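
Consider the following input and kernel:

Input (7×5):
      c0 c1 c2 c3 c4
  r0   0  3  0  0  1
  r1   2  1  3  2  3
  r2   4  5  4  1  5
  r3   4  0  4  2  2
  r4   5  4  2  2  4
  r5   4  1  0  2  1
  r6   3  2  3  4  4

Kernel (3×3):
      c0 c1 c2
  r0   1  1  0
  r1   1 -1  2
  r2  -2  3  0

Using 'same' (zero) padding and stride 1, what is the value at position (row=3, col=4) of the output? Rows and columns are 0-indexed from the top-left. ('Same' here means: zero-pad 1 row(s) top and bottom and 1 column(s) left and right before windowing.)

14

The receptive field on the zero-padded input at this output position is [1 5 0 / 2 2 0 / 2 4 0]. Elementwise product with the kernel and sum: 1·1 + 5·1 + 2·1 + 2·-1 + 0·2 + 2·-2 + 4·3.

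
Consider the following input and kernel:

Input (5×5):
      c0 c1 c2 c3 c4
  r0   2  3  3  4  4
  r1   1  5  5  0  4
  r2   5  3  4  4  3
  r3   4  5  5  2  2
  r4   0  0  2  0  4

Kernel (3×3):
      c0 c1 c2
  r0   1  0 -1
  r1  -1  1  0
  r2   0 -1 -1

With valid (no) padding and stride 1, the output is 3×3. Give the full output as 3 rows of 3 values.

-4 -9 -13
-16 -1 -3
0 -3 -6

Output[0,0]: The receptive field on the input at this output position is [2 3 3 / 1 5 5 / 5 3 4]. Elementwise product with the kernel and sum: 2·1 + 3·-1 + 1·-1 + 5·1 + 3·-1 + 4·-1.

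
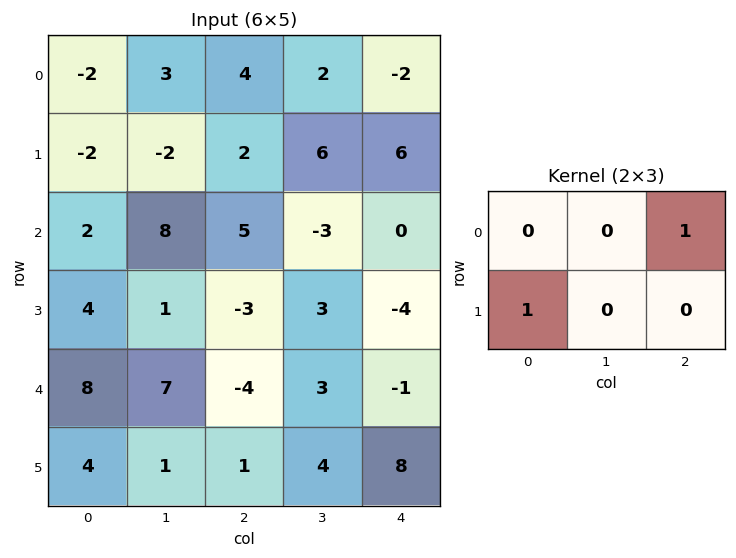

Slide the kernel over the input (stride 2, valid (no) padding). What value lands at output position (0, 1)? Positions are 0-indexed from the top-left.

0

The receptive field on the input at this output position is [4 2 -2 / 2 6 6]. Elementwise product with the kernel and sum: -2·1 + 2·1.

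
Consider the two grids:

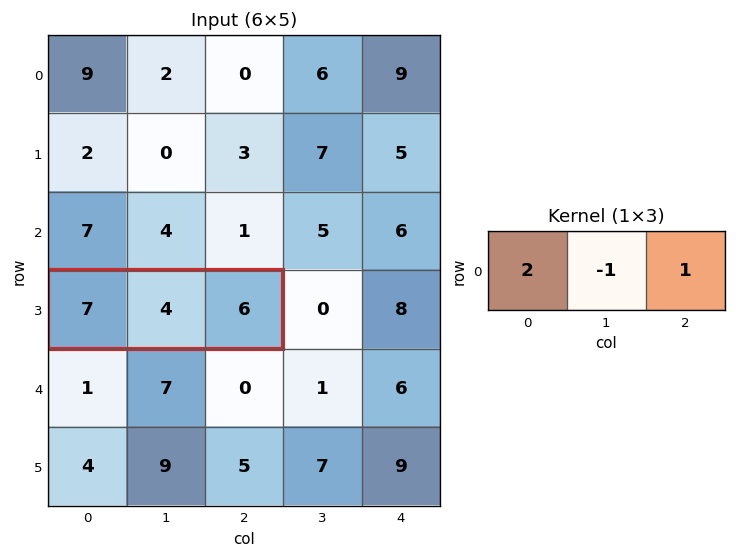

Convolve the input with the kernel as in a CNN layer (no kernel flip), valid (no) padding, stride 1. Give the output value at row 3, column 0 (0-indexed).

16

The receptive field on the input at this output position is [7 4 6]. Elementwise product with the kernel and sum: 7·2 + 4·-1 + 6·1.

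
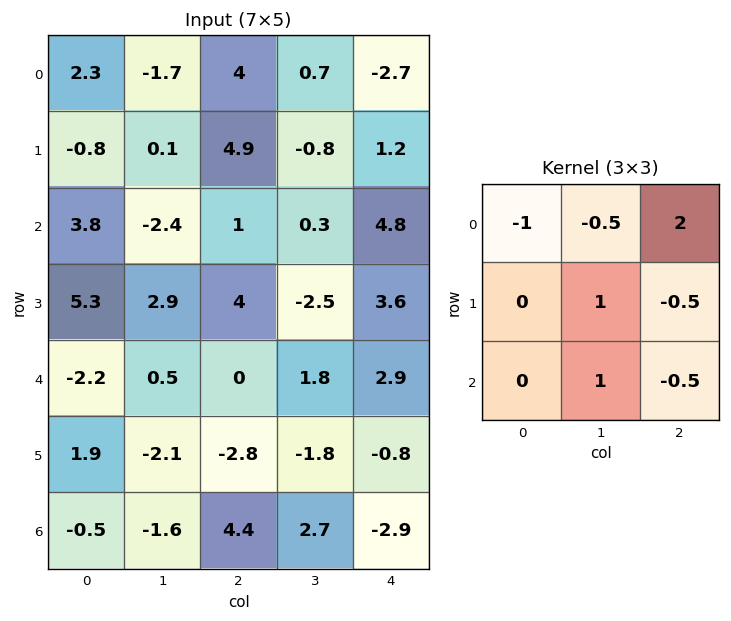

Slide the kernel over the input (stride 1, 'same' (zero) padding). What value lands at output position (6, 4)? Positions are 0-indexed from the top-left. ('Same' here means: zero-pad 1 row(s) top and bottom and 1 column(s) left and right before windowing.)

-0.7

The receptive field on the zero-padded input at this output position is [-1.8 -0.8 0 / 2.7 -2.9 0 / 0 0 0]. Elementwise product with the kernel and sum: -1.8·-1 + -0.8·-0.5 + 0·2 + -2.9·1 + 0·-0.5 + 0·1 + 0·-0.5.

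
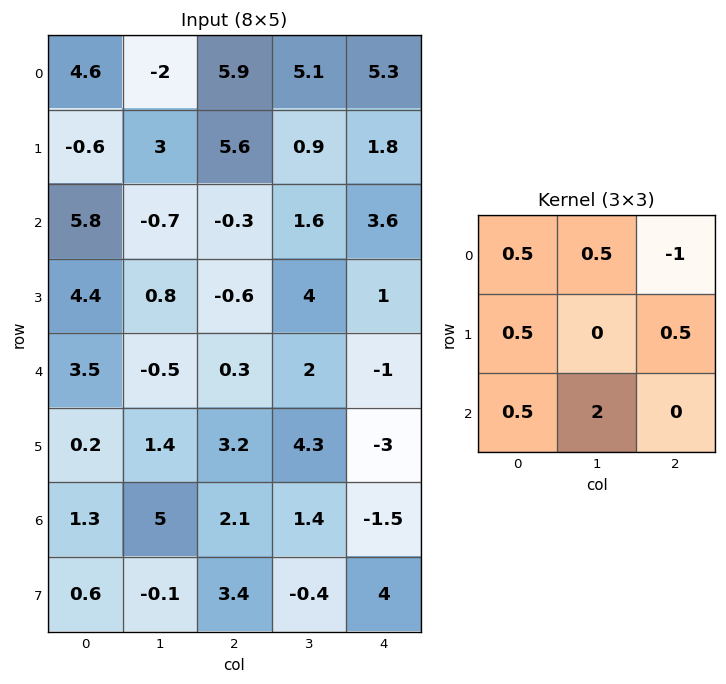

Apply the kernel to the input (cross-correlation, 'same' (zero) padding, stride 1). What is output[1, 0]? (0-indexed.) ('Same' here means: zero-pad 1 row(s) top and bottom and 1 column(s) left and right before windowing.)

17.4

The receptive field on the zero-padded input at this output position is [0 4.6 -2 / 0 -0.6 3 / 0 5.8 -0.7]. Elementwise product with the kernel and sum: 0·0.5 + 4.6·0.5 + -2·-1 + 0·0.5 + 3·0.5 + 0·0.5 + 5.8·2.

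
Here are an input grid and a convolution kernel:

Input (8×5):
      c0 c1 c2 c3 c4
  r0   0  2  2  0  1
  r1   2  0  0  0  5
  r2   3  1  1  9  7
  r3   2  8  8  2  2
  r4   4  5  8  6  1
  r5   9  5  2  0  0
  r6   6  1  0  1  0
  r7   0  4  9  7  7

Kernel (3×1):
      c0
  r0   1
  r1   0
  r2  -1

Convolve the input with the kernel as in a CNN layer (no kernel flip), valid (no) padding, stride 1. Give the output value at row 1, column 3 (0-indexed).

The receptive field on the input at this output position is [0 / 9 / 2]. Elementwise product with the kernel and sum: 0·1 + 2·-1.

-2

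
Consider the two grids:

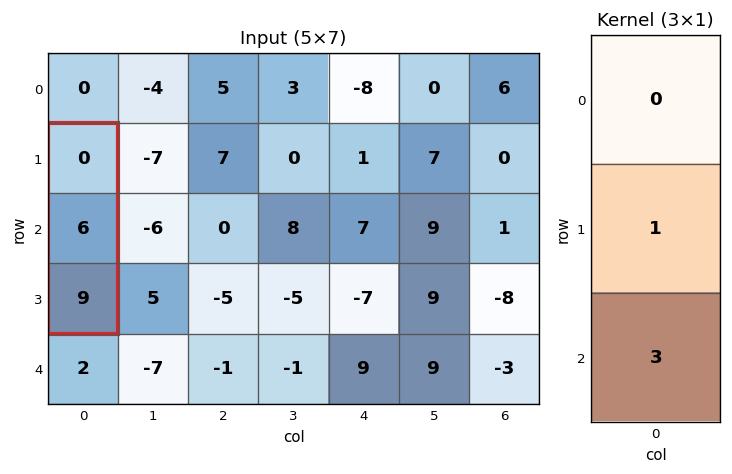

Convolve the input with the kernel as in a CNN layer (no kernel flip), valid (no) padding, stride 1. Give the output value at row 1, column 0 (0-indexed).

33

The receptive field on the input at this output position is [0 / 6 / 9]. Elementwise product with the kernel and sum: 6·1 + 9·3.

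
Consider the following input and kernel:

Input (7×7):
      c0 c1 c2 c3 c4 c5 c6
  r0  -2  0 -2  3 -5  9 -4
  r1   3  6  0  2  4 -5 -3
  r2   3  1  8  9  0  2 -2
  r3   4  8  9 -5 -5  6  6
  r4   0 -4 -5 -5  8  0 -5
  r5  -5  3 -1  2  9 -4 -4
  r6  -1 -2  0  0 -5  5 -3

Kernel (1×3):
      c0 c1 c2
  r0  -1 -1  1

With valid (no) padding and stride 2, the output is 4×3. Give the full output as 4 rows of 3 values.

Output[0,0]: The receptive field on the input at this output position is [-2 0 -2]. Elementwise product with the kernel and sum: -2·-1 + 0·-1 + -2·1.
Output[0,1]: The receptive field on the input at this output position is [-2 3 -5]. Elementwise product with the kernel and sum: -2·-1 + 3·-1 + -5·1.

0 -6 -8
4 -17 -4
-1 18 -13
3 -5 -3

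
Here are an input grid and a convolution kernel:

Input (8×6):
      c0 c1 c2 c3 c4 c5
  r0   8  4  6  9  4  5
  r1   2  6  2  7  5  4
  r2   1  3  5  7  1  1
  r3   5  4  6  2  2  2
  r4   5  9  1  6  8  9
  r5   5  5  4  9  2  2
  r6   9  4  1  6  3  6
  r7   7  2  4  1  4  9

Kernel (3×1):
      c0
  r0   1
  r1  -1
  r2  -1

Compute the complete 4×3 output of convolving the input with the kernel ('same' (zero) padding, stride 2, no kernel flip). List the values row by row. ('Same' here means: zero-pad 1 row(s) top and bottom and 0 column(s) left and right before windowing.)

-10 -8 -9
-4 -9 2
-5 1 -8
-11 -1 -5

Output[0,0]: The receptive field on the zero-padded input at this output position is [0 / 8 / 2]. Elementwise product with the kernel and sum: 0·1 + 8·-1 + 2·-1.
Output[0,1]: The receptive field on the zero-padded input at this output position is [0 / 6 / 2]. Elementwise product with the kernel and sum: 0·1 + 6·-1 + 2·-1.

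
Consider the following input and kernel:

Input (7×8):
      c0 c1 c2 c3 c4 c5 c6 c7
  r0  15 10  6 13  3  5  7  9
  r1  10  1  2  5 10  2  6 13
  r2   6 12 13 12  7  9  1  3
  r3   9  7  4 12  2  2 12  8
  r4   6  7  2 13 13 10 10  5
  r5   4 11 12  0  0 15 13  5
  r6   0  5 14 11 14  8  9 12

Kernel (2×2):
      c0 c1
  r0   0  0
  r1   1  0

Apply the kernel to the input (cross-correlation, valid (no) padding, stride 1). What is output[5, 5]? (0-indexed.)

8

The receptive field on the input at this output position is [15 13 / 8 9]. Elementwise product with the kernel and sum: 8·1.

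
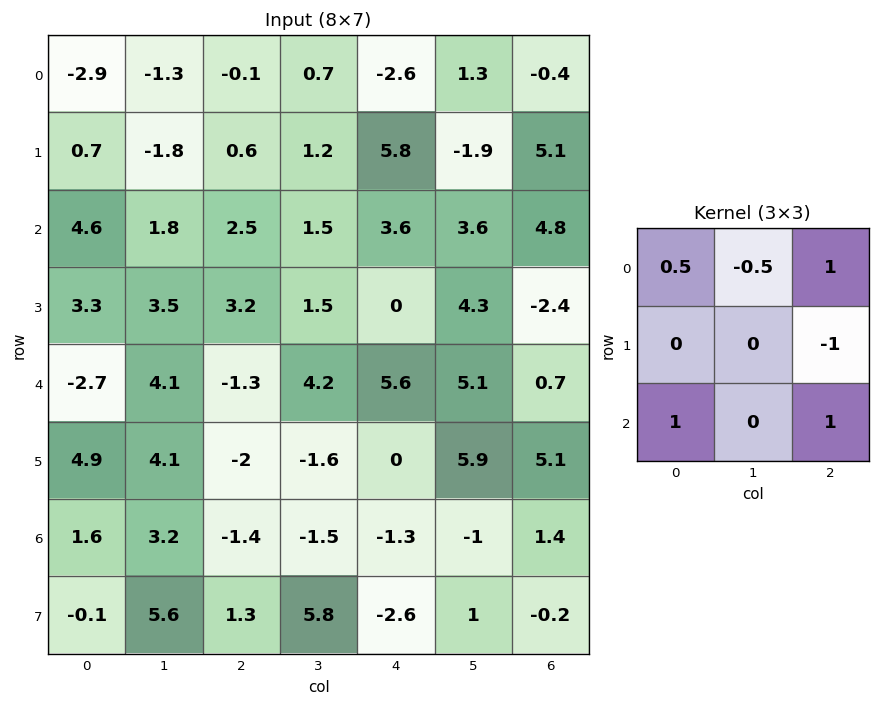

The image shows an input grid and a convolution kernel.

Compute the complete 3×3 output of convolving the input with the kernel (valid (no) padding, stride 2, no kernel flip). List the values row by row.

Output[0,0]: The receptive field on the input at this output position is [-2.9 -1.3 -0.1 / 0.7 -1.8 0.6 / 4.6 1.8 2.5]. Elementwise product with the kernel and sum: -2.9·0.5 + -1.3·-0.5 + -0.1·1 + 0.6·-1 + 4.6·1 + 2.5·1.
Output[0,1]: The receptive field on the input at this output position is [-0.1 0.7 -2.6 / 0.6 1.2 5.8 / 2.5 1.5 3.6]. Elementwise product with the kernel and sum: -0.1·0.5 + 0.7·-0.5 + -2.6·1 + 5.8·-1 + 2.5·1 + 3.6·1.

5.6 -2.7 0.95
-3.3 8.4 13.5
-2.5 0.15 -4.05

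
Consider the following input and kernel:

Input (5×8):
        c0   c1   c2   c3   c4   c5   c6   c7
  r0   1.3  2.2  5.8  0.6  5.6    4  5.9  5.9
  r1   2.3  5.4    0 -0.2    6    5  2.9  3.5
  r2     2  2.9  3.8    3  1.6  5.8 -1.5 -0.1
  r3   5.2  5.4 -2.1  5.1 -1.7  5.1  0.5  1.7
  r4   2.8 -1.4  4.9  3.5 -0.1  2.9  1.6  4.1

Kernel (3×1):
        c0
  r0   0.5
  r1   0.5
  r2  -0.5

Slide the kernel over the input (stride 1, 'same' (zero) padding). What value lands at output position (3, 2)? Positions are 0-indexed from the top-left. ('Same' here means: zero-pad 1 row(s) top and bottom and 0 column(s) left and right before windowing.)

-1.6

The receptive field on the zero-padded input at this output position is [3.8 / -2.1 / 4.9]. Elementwise product with the kernel and sum: 3.8·0.5 + -2.1·0.5 + 4.9·-0.5.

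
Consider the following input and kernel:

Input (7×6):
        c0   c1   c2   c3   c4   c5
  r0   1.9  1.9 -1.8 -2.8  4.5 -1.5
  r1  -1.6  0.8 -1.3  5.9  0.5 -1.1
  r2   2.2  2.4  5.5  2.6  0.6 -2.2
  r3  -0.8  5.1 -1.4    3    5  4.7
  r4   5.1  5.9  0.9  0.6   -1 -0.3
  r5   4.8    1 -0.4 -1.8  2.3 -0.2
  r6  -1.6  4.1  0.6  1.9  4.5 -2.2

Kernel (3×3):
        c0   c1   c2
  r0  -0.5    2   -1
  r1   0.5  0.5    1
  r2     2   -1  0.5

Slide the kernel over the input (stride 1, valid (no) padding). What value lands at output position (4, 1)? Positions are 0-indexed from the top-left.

The receptive field on the input at this output position is [5.9 0.9 0.6 / 1 -0.4 -1.8 / 4.1 0.6 1.9]. Elementwise product with the kernel and sum: 5.9·-0.5 + 0.9·2 + 0.6·-1 + 1·0.5 + -0.4·0.5 + -1.8·1 + 4.1·2 + 0.6·-1 + 1.9·0.5.

5.3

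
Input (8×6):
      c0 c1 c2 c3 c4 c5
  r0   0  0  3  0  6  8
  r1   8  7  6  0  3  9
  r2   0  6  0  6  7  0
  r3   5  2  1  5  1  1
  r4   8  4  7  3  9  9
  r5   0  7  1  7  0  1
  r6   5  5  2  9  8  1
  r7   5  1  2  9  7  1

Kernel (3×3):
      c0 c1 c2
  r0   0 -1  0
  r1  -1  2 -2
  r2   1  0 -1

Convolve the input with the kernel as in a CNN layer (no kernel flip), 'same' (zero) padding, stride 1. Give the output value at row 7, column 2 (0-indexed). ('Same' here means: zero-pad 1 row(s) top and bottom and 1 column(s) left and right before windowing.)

-17

The receptive field on the zero-padded input at this output position is [5 2 9 / 1 2 9 / 0 0 0]. Elementwise product with the kernel and sum: 2·-1 + 1·-1 + 2·2 + 9·-2 + 0·1 + 0·-1.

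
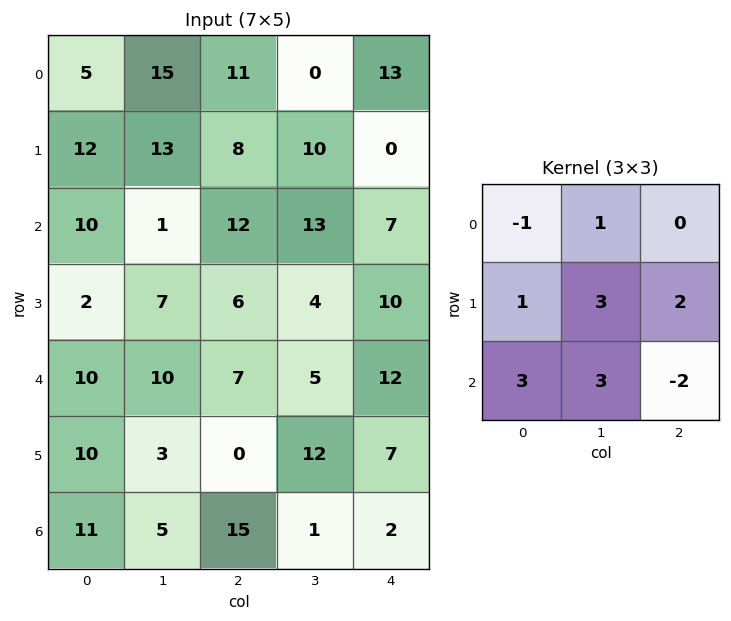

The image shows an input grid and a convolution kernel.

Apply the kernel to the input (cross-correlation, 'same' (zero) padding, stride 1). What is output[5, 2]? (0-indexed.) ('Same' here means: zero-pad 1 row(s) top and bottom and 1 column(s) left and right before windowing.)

82

The receptive field on the zero-padded input at this output position is [10 7 5 / 3 0 12 / 5 15 1]. Elementwise product with the kernel and sum: 10·-1 + 7·1 + 3·1 + 0·3 + 12·2 + 5·3 + 15·3 + 1·-2.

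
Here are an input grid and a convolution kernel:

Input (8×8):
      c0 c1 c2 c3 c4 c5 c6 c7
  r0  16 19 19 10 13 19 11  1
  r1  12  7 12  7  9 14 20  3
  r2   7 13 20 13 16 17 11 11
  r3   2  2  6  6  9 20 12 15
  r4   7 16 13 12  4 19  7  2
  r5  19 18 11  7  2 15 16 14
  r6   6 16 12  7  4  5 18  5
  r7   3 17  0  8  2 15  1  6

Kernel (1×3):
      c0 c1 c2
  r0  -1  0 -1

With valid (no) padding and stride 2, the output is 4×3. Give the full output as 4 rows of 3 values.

-35 -32 -24
-27 -36 -27
-20 -17 -11
-18 -16 -22

Output[0,0]: The receptive field on the input at this output position is [16 19 19]. Elementwise product with the kernel and sum: 16·-1 + 19·-1.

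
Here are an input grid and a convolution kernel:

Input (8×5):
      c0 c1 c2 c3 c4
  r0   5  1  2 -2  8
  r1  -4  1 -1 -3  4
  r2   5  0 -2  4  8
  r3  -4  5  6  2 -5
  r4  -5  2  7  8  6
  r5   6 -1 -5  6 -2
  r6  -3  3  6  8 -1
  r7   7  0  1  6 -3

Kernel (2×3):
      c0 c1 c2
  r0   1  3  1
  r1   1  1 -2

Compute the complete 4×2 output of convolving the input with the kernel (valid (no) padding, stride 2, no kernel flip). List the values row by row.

9 -8
-8 36
23 42
17 42

Output[0,0]: The receptive field on the input at this output position is [5 1 2 / -4 1 -1]. Elementwise product with the kernel and sum: 5·1 + 1·3 + 2·1 + -4·1 + 1·1 + -1·-2.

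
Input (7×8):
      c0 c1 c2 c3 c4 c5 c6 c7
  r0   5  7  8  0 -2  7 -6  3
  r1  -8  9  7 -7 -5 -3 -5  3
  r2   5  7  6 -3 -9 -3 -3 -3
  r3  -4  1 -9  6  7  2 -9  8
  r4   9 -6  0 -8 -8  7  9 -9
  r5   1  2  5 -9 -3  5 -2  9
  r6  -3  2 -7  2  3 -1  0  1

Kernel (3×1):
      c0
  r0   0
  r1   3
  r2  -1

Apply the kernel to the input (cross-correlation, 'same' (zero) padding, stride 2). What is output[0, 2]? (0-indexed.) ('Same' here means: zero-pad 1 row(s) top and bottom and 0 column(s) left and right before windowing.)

The receptive field on the zero-padded input at this output position is [0 / -2 / -5]. Elementwise product with the kernel and sum: -2·3 + -5·-1.

-1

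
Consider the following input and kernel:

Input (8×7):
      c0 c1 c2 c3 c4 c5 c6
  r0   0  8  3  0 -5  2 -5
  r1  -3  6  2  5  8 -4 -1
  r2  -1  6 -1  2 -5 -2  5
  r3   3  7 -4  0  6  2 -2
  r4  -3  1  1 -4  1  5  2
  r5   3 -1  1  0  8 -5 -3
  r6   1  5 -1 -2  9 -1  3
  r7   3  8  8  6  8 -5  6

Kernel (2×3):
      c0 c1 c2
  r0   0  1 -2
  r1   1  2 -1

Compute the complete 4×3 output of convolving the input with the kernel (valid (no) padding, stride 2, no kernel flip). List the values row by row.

Output[0,0]: The receptive field on the input at this output position is [0 8 3 / -3 6 2]. Elementwise product with the kernel and sum: 8·1 + 3·-2 + -3·1 + 6·2 + 2·-1.

9 14 13
29 2 0
-1 -13 2
18 -8 -15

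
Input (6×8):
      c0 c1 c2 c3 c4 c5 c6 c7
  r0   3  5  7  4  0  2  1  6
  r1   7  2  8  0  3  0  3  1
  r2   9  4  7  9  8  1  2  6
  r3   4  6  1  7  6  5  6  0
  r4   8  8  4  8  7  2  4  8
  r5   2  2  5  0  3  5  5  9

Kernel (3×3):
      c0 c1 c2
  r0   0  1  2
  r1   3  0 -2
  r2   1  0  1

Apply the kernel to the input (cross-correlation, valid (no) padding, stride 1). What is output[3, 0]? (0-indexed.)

31

The receptive field on the input at this output position is [4 6 1 / 8 8 4 / 2 2 5]. Elementwise product with the kernel and sum: 6·1 + 1·2 + 8·3 + 4·-2 + 2·1 + 5·1.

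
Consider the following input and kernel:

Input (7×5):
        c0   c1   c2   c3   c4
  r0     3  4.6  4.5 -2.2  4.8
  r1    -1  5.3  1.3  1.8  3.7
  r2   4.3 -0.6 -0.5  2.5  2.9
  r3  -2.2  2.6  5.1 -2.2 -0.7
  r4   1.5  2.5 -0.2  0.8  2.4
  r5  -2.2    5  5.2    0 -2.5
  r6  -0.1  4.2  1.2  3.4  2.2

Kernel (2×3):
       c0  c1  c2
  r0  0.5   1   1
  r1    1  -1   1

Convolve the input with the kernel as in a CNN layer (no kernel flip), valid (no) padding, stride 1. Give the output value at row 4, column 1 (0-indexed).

The receptive field on the input at this output position is [2.5 -0.2 0.8 / 5 5.2 0]. Elementwise product with the kernel and sum: 2.5·0.5 + -0.2·1 + 0.8·1 + 5·1 + 5.2·-1 + 0·1.

1.65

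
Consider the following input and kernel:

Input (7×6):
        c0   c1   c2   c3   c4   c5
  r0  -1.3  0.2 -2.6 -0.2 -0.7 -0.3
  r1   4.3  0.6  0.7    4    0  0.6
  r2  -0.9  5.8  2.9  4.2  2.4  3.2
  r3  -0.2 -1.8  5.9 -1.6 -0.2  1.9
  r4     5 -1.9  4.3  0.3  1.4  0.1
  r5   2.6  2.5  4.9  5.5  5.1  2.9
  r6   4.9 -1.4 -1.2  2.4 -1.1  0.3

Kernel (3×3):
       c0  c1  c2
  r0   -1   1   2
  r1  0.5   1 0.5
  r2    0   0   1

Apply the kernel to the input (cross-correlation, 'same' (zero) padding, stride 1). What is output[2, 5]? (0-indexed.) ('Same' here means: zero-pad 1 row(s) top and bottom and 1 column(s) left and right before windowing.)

5

The receptive field on the zero-padded input at this output position is [0 0.6 0 / 2.4 3.2 0 / -0.2 1.9 0]. Elementwise product with the kernel and sum: 0·-1 + 0.6·1 + 0·2 + 2.4·0.5 + 3.2·1 + 0·0.5 + 0·1.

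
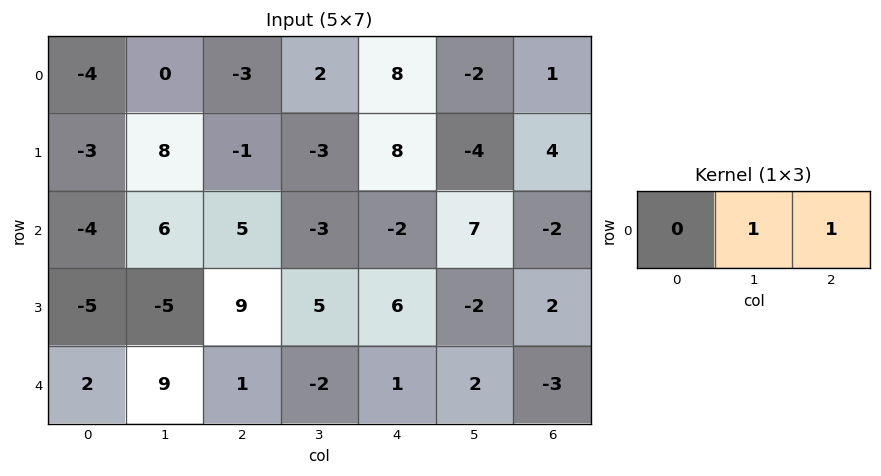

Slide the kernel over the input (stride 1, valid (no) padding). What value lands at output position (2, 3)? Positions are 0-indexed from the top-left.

The receptive field on the input at this output position is [-3 -2 7]. Elementwise product with the kernel and sum: -2·1 + 7·1.

5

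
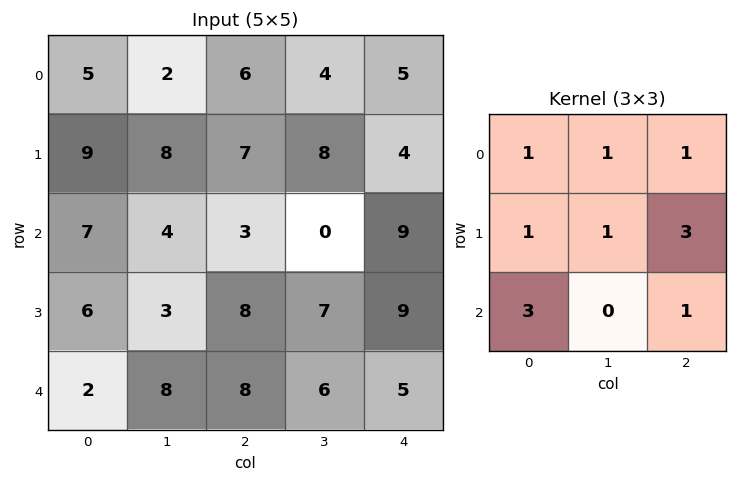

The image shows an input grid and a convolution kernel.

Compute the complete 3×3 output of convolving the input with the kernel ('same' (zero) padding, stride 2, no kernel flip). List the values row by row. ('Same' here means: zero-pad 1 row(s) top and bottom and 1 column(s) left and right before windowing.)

19 52 33
39 46 42
35 52 27

Output[0,0]: The receptive field on the zero-padded input at this output position is [0 0 0 / 0 5 2 / 0 9 8]. Elementwise product with the kernel and sum: 0·1 + 0·1 + 0·1 + 0·1 + 5·1 + 2·3 + 0·3 + 8·1.
Output[0,1]: The receptive field on the zero-padded input at this output position is [0 0 0 / 2 6 4 / 8 7 8]. Elementwise product with the kernel and sum: 0·1 + 0·1 + 0·1 + 2·1 + 6·1 + 4·3 + 8·3 + 8·1.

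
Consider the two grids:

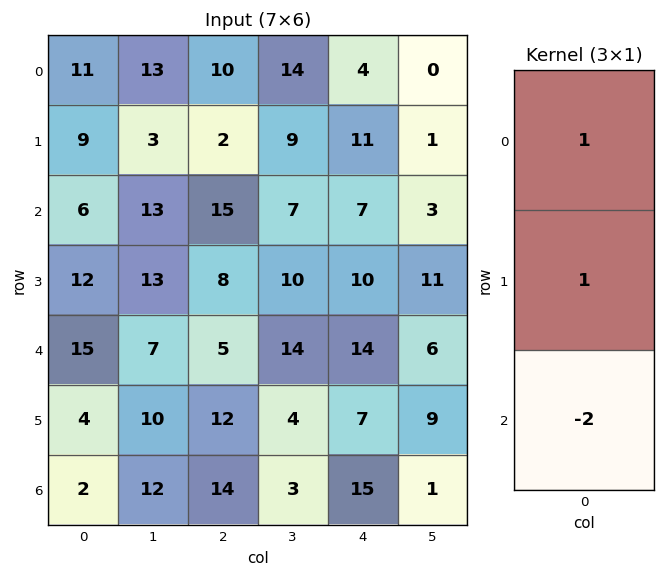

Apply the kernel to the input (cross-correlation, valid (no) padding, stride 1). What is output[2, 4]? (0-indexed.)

The receptive field on the input at this output position is [7 / 10 / 14]. Elementwise product with the kernel and sum: 7·1 + 10·1 + 14·-2.

-11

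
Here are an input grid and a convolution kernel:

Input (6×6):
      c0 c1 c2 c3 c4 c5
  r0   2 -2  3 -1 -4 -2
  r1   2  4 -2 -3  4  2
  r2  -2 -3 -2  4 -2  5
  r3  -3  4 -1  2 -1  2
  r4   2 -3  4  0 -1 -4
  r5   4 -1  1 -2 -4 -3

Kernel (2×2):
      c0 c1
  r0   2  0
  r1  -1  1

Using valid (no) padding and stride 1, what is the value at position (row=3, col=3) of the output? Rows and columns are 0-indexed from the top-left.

3

The receptive field on the input at this output position is [2 -1 / 0 -1]. Elementwise product with the kernel and sum: 2·2 + 0·-1 + -1·1.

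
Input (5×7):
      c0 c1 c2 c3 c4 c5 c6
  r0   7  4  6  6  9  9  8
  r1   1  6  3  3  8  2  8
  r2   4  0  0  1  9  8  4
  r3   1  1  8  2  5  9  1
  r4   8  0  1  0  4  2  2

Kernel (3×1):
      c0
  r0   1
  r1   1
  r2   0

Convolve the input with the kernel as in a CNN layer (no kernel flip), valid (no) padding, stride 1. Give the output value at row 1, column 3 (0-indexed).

4

The receptive field on the input at this output position is [3 / 1 / 2]. Elementwise product with the kernel and sum: 3·1 + 1·1.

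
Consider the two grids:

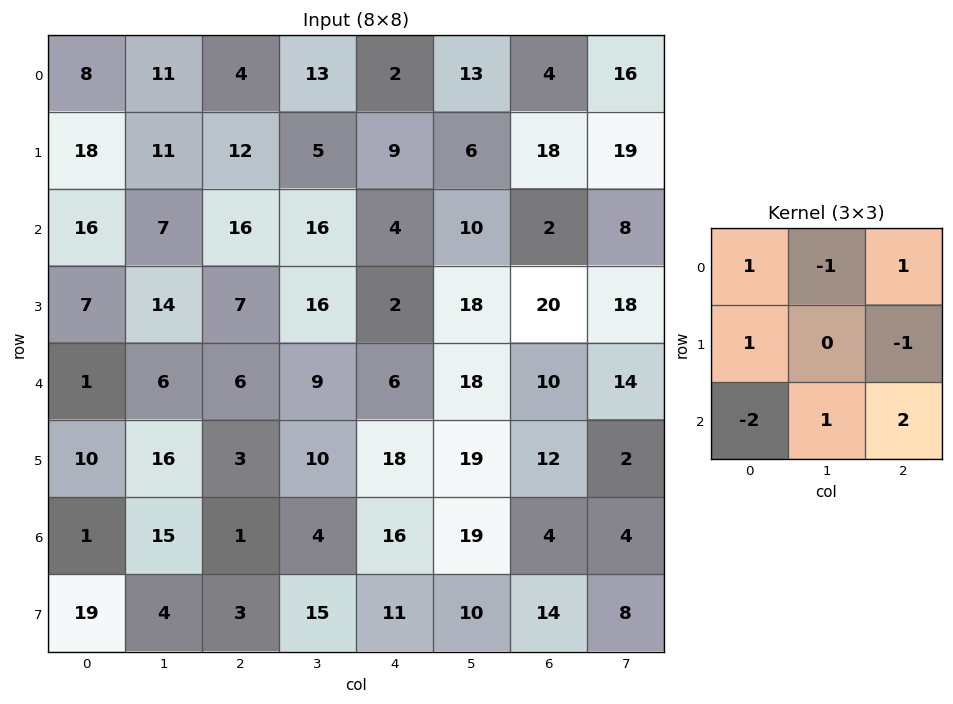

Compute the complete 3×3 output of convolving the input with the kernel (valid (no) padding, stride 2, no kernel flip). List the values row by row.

Output[0,0]: The receptive field on the input at this output position is [8 11 4 / 18 11 12 / 16 7 16]. Elementwise product with the kernel and sum: 8·1 + 11·-1 + 4·1 + 18·1 + 12·-1 + 16·-2 + 7·1 + 16·2.
Output[0,1]: The receptive field on the input at this output position is [4 13 2 / 12 5 9 / 16 16 4]. Elementwise product with the kernel and sum: 4·1 + 13·-1 + 2·1 + 12·1 + 9·-1 + 16·-2 + 16·1 + 4·2.

14 -12 -10
41 18 4
23 22 -1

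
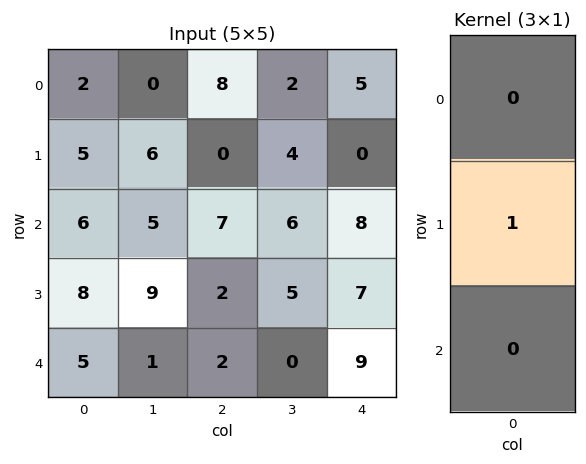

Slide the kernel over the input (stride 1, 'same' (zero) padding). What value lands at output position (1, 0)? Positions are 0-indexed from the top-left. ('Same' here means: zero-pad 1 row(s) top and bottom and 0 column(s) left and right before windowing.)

5

The receptive field on the zero-padded input at this output position is [2 / 5 / 6]. Elementwise product with the kernel and sum: 5·1.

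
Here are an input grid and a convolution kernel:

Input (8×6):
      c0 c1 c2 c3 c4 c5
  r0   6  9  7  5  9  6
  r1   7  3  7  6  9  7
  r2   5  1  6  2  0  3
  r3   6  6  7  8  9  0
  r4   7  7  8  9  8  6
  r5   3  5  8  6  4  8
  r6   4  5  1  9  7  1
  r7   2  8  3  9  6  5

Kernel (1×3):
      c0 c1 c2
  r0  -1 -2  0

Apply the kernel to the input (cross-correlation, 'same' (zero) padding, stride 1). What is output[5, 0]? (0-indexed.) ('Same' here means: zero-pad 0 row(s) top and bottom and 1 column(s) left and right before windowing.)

-6

The receptive field on the zero-padded input at this output position is [0 3 5]. Elementwise product with the kernel and sum: 0·-1 + 3·-2.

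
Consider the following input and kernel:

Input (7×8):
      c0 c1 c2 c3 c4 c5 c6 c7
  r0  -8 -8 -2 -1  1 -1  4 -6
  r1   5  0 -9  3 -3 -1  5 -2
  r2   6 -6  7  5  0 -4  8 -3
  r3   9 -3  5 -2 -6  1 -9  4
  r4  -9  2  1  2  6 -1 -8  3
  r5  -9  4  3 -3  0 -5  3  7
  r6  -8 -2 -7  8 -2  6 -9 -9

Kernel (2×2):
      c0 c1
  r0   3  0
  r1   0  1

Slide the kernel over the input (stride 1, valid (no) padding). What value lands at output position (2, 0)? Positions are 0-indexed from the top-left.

The receptive field on the input at this output position is [6 -6 / 9 -3]. Elementwise product with the kernel and sum: 6·3 + -3·1.

15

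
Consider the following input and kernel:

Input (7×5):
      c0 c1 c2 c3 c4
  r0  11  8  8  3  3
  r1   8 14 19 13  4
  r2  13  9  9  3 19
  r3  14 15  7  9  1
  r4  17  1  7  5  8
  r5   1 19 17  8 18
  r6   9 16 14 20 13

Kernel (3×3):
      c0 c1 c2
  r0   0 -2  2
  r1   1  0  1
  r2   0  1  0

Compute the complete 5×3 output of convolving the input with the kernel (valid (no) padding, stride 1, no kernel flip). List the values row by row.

Output[0,0]: The receptive field on the input at this output position is [11 8 8 / 8 14 19 / 13 9 9]. Elementwise product with the kernel and sum: 8·-2 + 8·2 + 8·1 + 19·1 + 9·1.
Output[0,1]: The receptive field on the input at this output position is [8 8 3 / 14 19 13 / 9 9 3]. Elementwise product with the kernel and sum: 8·-2 + 3·2 + 14·1 + 13·1 + 9·1.

36 26 26
47 7 19
22 19 45
27 27 7
46 37 61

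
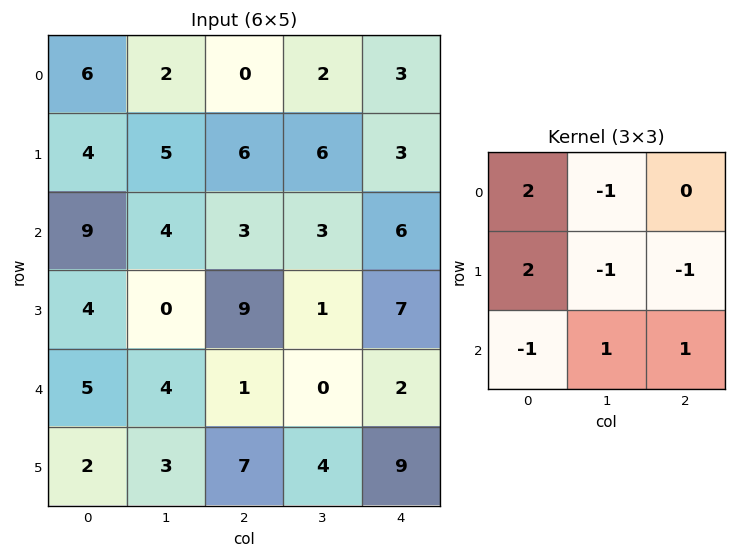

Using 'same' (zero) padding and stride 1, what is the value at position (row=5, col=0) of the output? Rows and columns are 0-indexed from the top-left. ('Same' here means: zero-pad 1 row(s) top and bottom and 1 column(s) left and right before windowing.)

The receptive field on the zero-padded input at this output position is [0 5 4 / 0 2 3 / 0 0 0]. Elementwise product with the kernel and sum: 0·2 + 5·-1 + 0·2 + 2·-1 + 3·-1 + 0·-1 + 0·1 + 0·1.

-10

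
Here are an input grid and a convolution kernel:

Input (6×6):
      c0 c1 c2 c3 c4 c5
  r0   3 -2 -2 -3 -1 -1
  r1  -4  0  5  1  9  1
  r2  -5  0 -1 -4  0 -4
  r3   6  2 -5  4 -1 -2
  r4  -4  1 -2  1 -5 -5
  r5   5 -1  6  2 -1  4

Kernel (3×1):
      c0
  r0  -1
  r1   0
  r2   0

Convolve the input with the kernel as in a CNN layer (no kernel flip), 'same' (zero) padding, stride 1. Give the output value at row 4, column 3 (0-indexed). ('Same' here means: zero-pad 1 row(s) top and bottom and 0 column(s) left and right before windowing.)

The receptive field on the zero-padded input at this output position is [4 / 1 / 2]. Elementwise product with the kernel and sum: 4·-1.

-4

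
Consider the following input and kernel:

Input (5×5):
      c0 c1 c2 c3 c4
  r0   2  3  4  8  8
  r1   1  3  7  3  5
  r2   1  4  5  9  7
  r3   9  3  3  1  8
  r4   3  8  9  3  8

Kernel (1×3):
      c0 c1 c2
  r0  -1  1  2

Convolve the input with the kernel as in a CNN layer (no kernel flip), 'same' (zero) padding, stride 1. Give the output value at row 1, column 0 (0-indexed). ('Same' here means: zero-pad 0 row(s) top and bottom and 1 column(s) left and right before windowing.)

The receptive field on the zero-padded input at this output position is [0 1 3]. Elementwise product with the kernel and sum: 0·-1 + 1·1 + 3·2.

7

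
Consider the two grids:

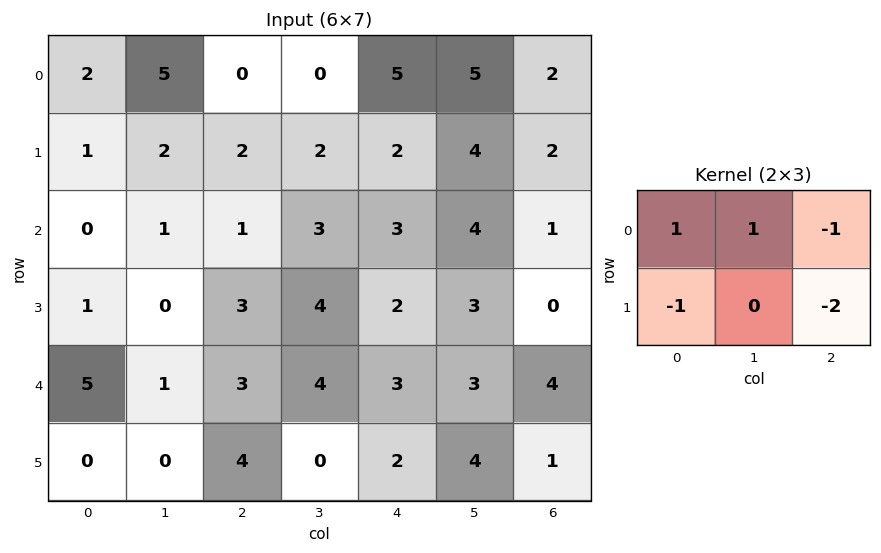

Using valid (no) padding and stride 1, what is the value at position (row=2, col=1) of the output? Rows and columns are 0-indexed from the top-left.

-9

The receptive field on the input at this output position is [1 1 3 / 0 3 4]. Elementwise product with the kernel and sum: 1·1 + 1·1 + 3·-1 + 0·-1 + 4·-2.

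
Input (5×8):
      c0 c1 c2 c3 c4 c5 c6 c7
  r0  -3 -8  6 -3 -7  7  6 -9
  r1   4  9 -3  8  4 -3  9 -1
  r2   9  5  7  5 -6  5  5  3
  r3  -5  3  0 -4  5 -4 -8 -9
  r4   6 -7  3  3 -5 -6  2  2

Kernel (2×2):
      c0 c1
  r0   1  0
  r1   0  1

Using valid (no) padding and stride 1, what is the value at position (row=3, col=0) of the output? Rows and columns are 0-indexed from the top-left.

-12

The receptive field on the input at this output position is [-5 3 / 6 -7]. Elementwise product with the kernel and sum: -5·1 + -7·1.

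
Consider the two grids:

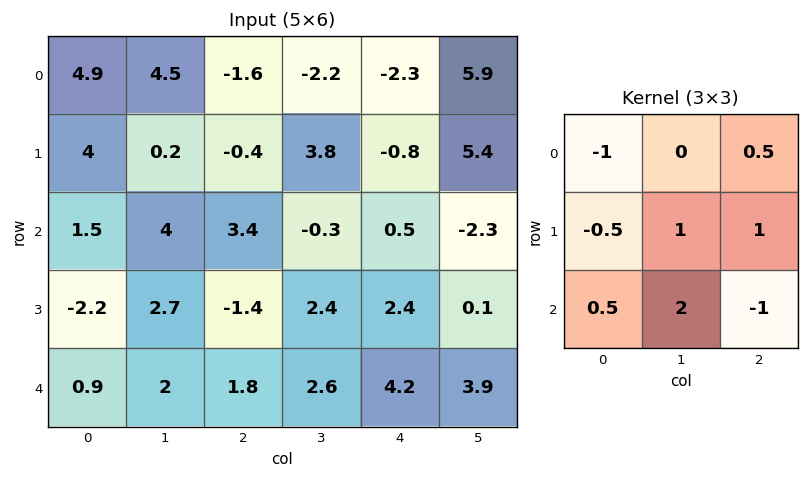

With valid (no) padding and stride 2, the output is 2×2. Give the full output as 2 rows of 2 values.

-2.55 4.25
5.25 4.25

Output[0,0]: The receptive field on the input at this output position is [4.9 4.5 -1.6 / 4 0.2 -0.4 / 1.5 4 3.4]. Elementwise product with the kernel and sum: 4.9·-1 + -1.6·0.5 + 4·-0.5 + 0.2·1 + -0.4·1 + 1.5·0.5 + 4·2 + 3.4·-1.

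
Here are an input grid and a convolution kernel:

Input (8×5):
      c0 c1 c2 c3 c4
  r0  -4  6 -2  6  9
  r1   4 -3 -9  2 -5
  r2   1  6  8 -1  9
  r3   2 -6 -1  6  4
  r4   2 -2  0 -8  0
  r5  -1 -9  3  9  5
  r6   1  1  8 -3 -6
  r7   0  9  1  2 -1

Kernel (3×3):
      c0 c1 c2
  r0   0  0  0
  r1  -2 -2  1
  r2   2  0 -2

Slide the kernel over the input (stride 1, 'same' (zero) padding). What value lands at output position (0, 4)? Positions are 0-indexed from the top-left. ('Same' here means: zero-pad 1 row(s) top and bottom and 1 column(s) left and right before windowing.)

-26

The receptive field on the zero-padded input at this output position is [0 0 0 / 6 9 0 / 2 -5 0]. Elementwise product with the kernel and sum: 6·-2 + 9·-2 + 0·1 + 2·2 + 0·-2.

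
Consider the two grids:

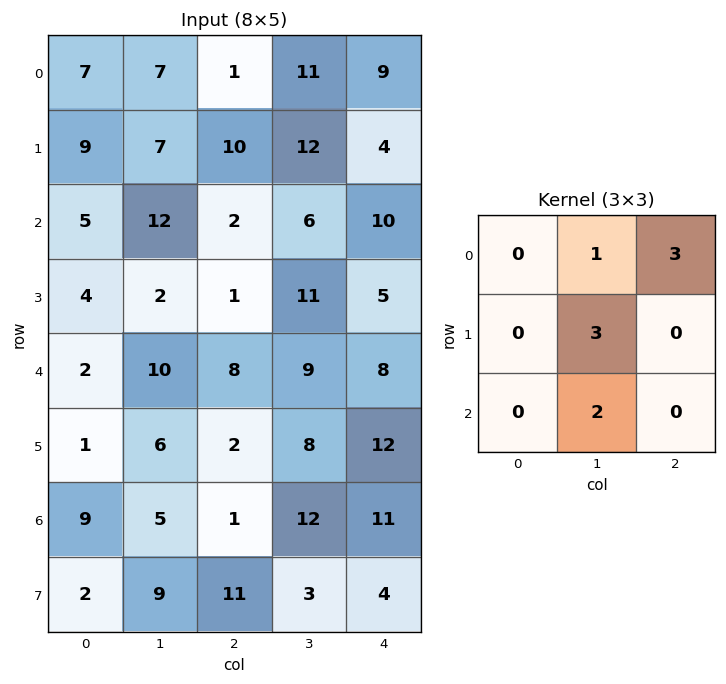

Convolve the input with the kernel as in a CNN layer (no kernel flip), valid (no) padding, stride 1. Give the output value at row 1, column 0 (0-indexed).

77

The receptive field on the input at this output position is [9 7 10 / 5 12 2 / 4 2 1]. Elementwise product with the kernel and sum: 7·1 + 10·3 + 12·3 + 2·2.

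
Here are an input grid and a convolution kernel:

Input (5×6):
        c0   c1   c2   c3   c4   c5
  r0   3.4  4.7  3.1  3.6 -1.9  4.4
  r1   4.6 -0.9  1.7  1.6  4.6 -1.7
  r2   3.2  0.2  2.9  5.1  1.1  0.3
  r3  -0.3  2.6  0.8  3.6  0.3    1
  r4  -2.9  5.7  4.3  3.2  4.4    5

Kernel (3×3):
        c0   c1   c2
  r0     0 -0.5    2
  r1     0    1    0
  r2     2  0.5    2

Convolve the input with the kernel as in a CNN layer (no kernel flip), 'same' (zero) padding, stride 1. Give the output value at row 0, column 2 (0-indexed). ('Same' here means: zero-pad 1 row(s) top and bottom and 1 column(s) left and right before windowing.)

5.35

The receptive field on the zero-padded input at this output position is [0 0 0 / 4.7 3.1 3.6 / -0.9 1.7 1.6]. Elementwise product with the kernel and sum: 0·-0.5 + 0·2 + 3.1·1 + -0.9·2 + 1.7·0.5 + 1.6·2.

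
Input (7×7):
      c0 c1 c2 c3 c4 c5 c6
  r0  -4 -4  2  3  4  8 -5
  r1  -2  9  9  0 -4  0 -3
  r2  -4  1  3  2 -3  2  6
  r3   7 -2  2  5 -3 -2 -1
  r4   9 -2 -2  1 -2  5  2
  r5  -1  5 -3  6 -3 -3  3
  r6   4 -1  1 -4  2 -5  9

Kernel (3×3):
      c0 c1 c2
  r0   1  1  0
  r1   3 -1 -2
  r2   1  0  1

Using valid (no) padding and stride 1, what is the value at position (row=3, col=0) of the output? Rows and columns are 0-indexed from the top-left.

34

The receptive field on the input at this output position is [7 -2 2 / 9 -2 -2 / -1 5 -3]. Elementwise product with the kernel and sum: 7·1 + -2·1 + 9·3 + -2·-1 + -2·-2 + -1·1 + -3·1.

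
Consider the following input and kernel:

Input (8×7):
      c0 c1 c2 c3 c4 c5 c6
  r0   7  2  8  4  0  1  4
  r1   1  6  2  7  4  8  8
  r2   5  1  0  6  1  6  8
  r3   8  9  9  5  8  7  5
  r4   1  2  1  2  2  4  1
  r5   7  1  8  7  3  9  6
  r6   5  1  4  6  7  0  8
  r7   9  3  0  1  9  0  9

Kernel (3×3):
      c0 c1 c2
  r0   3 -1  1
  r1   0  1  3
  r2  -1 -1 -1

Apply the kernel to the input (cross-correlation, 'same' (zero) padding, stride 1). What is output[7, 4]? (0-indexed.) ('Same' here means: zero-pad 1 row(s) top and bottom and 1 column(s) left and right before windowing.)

20

The receptive field on the zero-padded input at this output position is [6 7 0 / 1 9 0 / 0 0 0]. Elementwise product with the kernel and sum: 6·3 + 7·-1 + 0·1 + 9·1 + 0·3 + 0·-1 + 0·-1 + 0·-1.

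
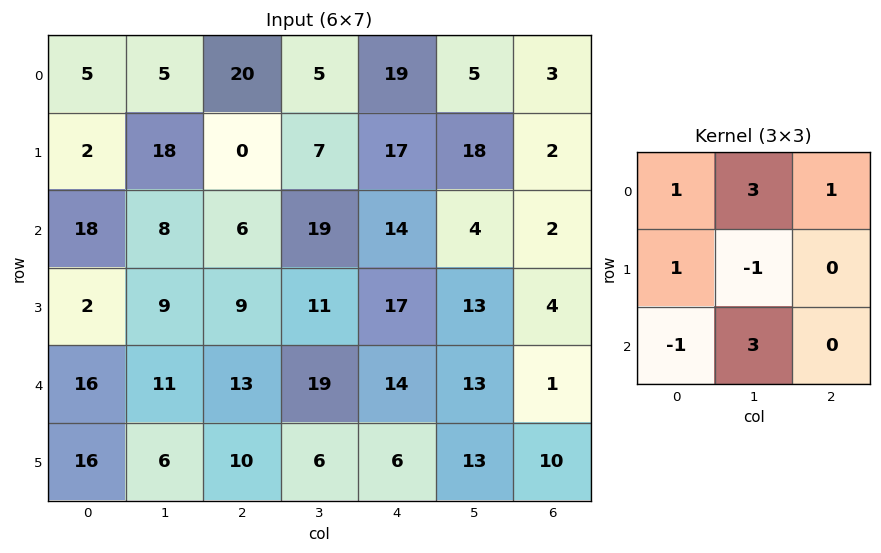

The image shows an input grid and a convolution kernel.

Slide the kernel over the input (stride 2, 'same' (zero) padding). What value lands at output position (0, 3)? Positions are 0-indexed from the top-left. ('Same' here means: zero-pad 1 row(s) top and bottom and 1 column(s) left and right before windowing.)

The receptive field on the zero-padded input at this output position is [0 0 0 / 5 3 0 / 18 2 0]. Elementwise product with the kernel and sum: 0·1 + 0·3 + 0·1 + 5·1 + 3·-1 + 18·-1 + 2·3.

-10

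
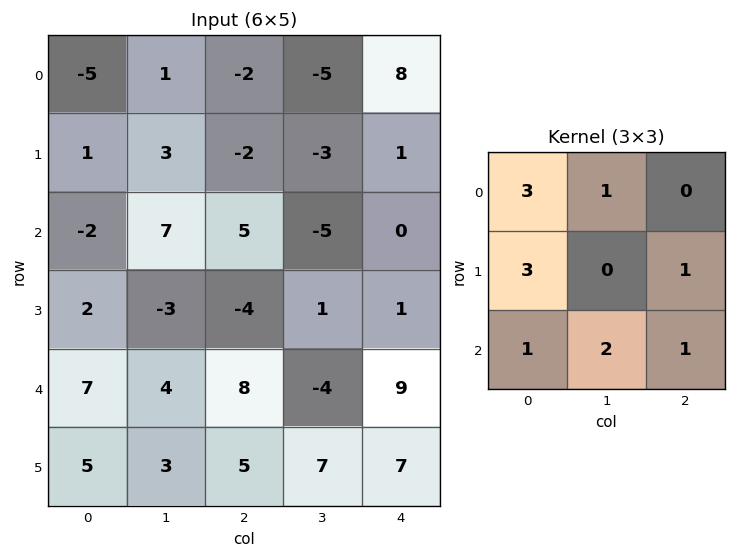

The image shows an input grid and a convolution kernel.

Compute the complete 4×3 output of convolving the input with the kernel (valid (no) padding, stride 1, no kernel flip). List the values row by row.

Output[0,0]: The receptive field on the input at this output position is [-5 1 -2 / 1 3 -2 / -2 7 5]. Elementwise product with the kernel and sum: -5·3 + 1·1 + 1·3 + -2·1 + -2·1 + 7·2 + 5·1.

4 19 -21
-3 13 5
26 34 8
48 15 48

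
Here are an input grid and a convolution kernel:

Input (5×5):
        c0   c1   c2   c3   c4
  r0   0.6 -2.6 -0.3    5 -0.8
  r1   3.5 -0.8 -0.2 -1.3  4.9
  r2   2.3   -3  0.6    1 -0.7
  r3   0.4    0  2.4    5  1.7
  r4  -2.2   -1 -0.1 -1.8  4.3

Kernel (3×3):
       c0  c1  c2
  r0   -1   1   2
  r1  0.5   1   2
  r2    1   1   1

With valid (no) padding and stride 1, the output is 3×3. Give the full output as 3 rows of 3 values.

-3.35 7.7 13
-2.55 6.5 17.7
-2.4 15.1 11

Output[0,0]: The receptive field on the input at this output position is [0.6 -2.6 -0.3 / 3.5 -0.8 -0.2 / 2.3 -3 0.6]. Elementwise product with the kernel and sum: 0.6·-1 + -2.6·1 + -0.3·2 + 3.5·0.5 + -0.8·1 + -0.2·2 + 2.3·1 + -3·1 + 0.6·1.
Output[0,1]: The receptive field on the input at this output position is [-2.6 -0.3 5 / -0.8 -0.2 -1.3 / -3 0.6 1]. Elementwise product with the kernel and sum: -2.6·-1 + -0.3·1 + 5·2 + -0.8·0.5 + -0.2·1 + -1.3·2 + -3·1 + 0.6·1 + 1·1.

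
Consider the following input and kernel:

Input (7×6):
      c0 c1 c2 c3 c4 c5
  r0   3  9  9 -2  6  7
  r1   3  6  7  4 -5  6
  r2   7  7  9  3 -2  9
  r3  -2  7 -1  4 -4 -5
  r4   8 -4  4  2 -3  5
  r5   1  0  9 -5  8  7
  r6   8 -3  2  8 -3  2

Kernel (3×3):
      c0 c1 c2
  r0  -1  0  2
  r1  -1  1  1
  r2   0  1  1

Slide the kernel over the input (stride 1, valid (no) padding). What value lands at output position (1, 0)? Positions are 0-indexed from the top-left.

26

The receptive field on the input at this output position is [3 6 7 / 7 7 9 / -2 7 -1]. Elementwise product with the kernel and sum: 3·-1 + 7·2 + 7·-1 + 7·1 + 9·1 + 7·1 + -1·1.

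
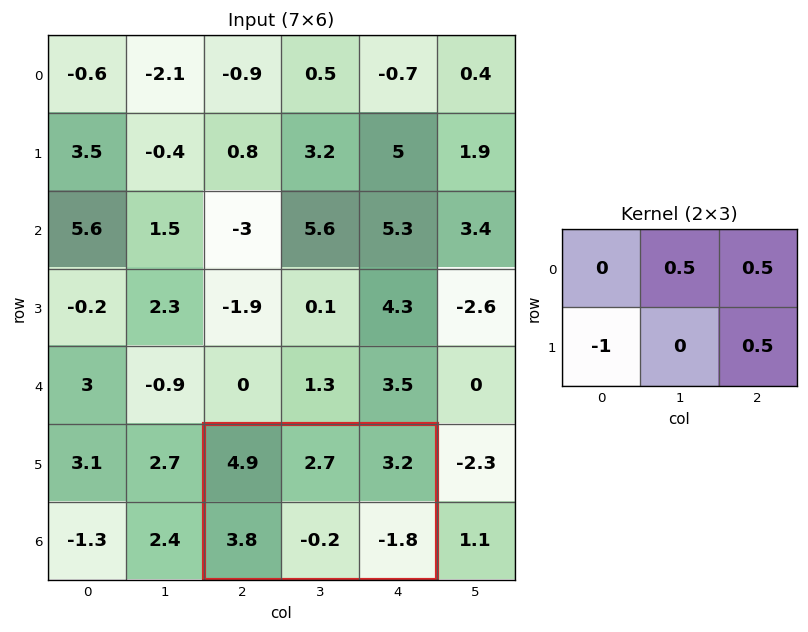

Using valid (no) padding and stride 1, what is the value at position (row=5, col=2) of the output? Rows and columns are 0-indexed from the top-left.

The receptive field on the input at this output position is [4.9 2.7 3.2 / 3.8 -0.2 -1.8]. Elementwise product with the kernel and sum: 2.7·0.5 + 3.2·0.5 + 3.8·-1 + -1.8·0.5.

-1.75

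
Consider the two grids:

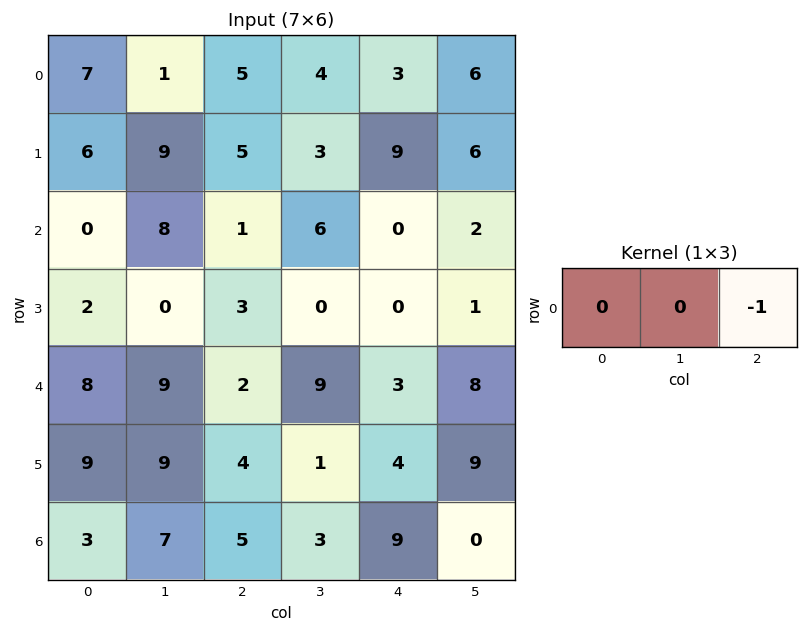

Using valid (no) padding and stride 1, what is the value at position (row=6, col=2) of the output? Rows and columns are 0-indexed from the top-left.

-9

The receptive field on the input at this output position is [5 3 9]. Elementwise product with the kernel and sum: 9·-1.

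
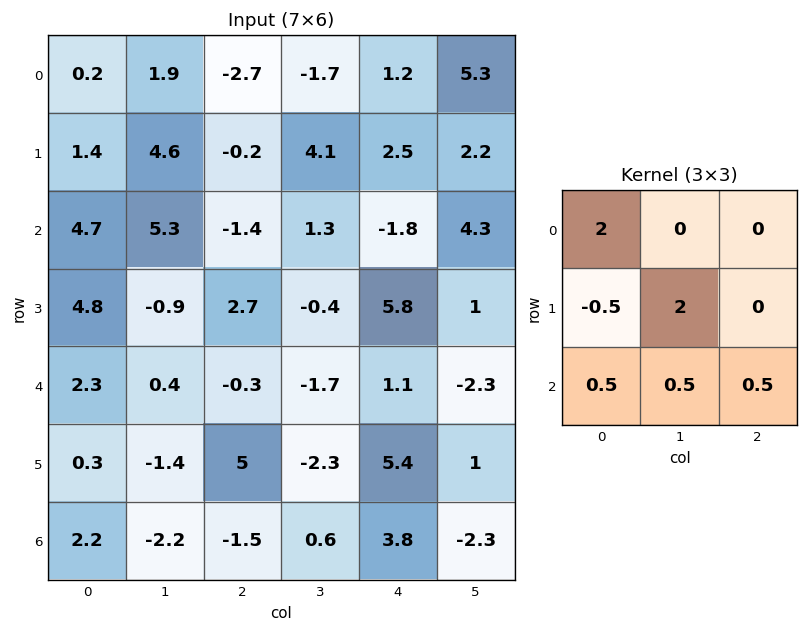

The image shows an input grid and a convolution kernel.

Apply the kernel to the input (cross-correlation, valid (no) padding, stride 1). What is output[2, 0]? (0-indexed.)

6.4

The receptive field on the input at this output position is [4.7 5.3 -1.4 / 4.8 -0.9 2.7 / 2.3 0.4 -0.3]. Elementwise product with the kernel and sum: 4.7·2 + 4.8·-0.5 + -0.9·2 + 2.3·0.5 + 0.4·0.5 + -0.3·0.5.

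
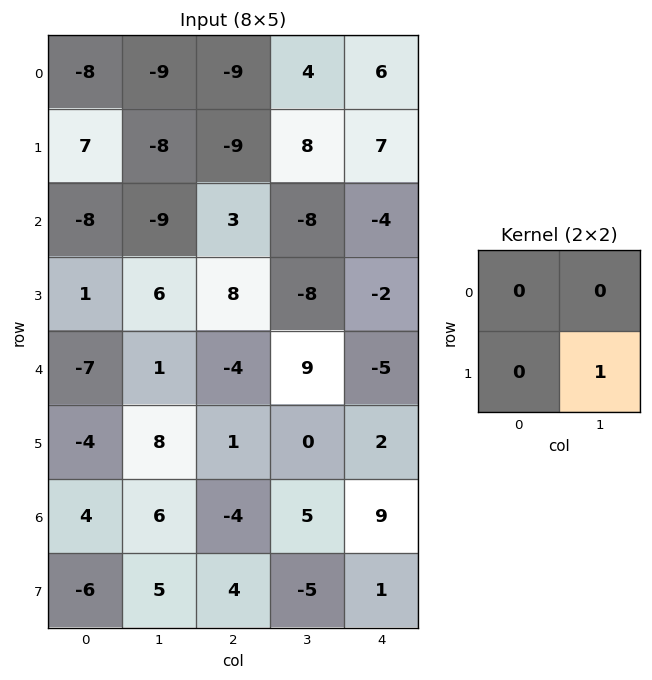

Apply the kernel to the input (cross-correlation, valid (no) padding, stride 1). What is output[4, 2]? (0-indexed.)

The receptive field on the input at this output position is [-4 9 / 1 0]. Elementwise product with the kernel and sum: 0·1.

0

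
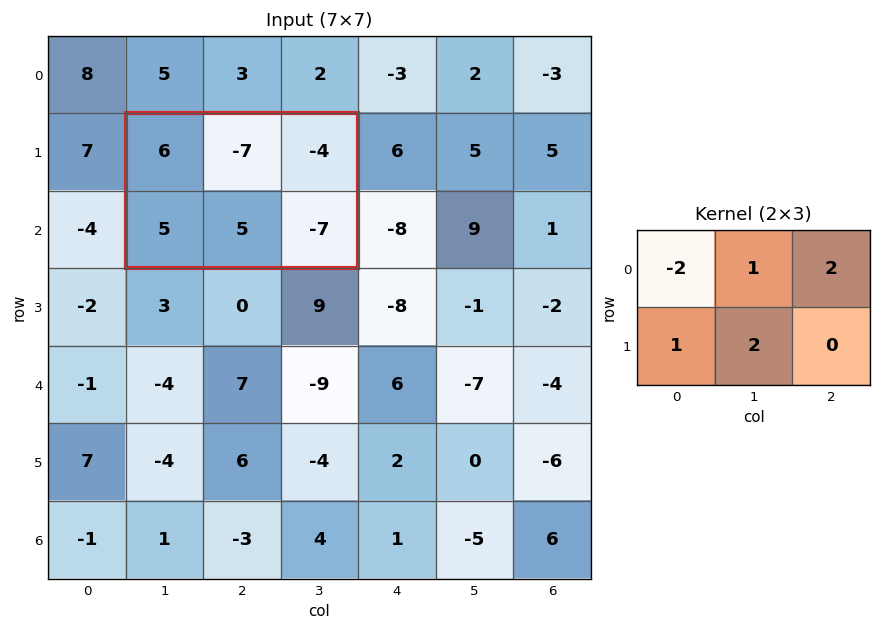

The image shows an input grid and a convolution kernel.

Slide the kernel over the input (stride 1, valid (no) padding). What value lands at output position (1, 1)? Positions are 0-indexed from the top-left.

-12

The receptive field on the input at this output position is [6 -7 -4 / 5 5 -7]. Elementwise product with the kernel and sum: 6·-2 + -7·1 + -4·2 + 5·1 + 5·2.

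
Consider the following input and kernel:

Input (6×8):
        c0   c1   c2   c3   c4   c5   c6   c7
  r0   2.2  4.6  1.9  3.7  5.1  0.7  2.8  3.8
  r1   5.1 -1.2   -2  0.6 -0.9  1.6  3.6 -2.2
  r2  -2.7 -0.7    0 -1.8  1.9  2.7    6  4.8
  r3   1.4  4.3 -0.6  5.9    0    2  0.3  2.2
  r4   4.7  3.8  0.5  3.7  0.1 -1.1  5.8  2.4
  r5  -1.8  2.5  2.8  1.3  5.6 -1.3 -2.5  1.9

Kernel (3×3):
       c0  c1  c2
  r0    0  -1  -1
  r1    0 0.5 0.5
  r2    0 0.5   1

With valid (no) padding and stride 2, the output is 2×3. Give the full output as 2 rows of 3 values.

-8.45 -7.95 6.45
4.95 4.8 -2.3

Output[0,0]: The receptive field on the input at this output position is [2.2 4.6 1.9 / 5.1 -1.2 -2 / -2.7 -0.7 0]. Elementwise product with the kernel and sum: 4.6·-1 + 1.9·-1 + -1.2·0.5 + -2·0.5 + -0.7·0.5 + 0·1.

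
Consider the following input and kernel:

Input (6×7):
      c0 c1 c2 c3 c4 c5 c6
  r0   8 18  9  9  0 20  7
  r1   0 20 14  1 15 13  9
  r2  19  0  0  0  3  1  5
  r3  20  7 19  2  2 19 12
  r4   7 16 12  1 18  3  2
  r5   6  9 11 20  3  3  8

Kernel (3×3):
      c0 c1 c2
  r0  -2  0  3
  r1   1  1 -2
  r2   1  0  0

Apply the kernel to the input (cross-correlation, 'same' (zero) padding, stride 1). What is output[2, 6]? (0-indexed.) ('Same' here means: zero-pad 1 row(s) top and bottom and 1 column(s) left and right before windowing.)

The receptive field on the zero-padded input at this output position is [13 9 0 / 1 5 0 / 19 12 0]. Elementwise product with the kernel and sum: 13·-2 + 0·3 + 1·1 + 5·1 + 0·-2 + 19·1.

-1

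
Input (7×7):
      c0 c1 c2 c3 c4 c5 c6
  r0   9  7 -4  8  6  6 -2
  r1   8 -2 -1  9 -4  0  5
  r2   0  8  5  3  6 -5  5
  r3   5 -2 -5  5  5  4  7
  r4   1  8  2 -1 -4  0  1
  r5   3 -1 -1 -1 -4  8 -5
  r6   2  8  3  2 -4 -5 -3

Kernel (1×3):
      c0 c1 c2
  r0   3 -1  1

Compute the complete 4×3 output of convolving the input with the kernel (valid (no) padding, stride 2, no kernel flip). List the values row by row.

16 -14 10
-3 18 28
-3 3 -11
1 3 -10

Output[0,0]: The receptive field on the input at this output position is [9 7 -4]. Elementwise product with the kernel and sum: 9·3 + 7·-1 + -4·1.
Output[0,1]: The receptive field on the input at this output position is [-4 8 6]. Elementwise product with the kernel and sum: -4·3 + 8·-1 + 6·1.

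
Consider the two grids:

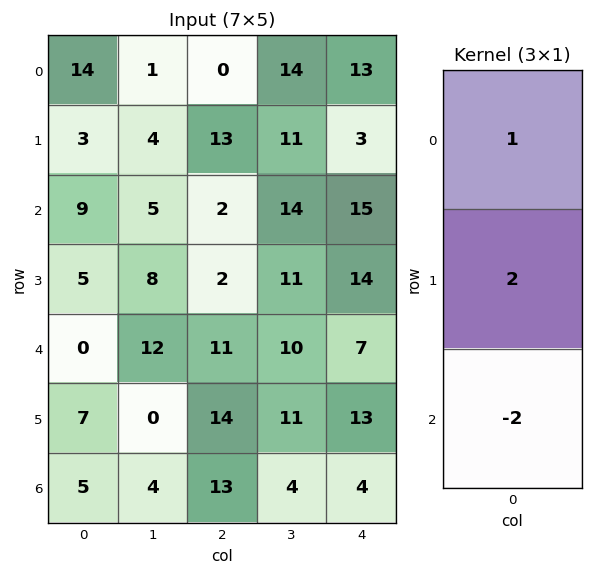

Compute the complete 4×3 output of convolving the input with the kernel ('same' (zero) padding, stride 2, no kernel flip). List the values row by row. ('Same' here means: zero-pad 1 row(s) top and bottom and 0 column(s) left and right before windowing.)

22 -26 20
11 13 5
-9 -4 2
17 40 21

Output[0,0]: The receptive field on the zero-padded input at this output position is [0 / 14 / 3]. Elementwise product with the kernel and sum: 0·1 + 14·2 + 3·-2.
Output[0,1]: The receptive field on the zero-padded input at this output position is [0 / 0 / 13]. Elementwise product with the kernel and sum: 0·1 + 0·2 + 13·-2.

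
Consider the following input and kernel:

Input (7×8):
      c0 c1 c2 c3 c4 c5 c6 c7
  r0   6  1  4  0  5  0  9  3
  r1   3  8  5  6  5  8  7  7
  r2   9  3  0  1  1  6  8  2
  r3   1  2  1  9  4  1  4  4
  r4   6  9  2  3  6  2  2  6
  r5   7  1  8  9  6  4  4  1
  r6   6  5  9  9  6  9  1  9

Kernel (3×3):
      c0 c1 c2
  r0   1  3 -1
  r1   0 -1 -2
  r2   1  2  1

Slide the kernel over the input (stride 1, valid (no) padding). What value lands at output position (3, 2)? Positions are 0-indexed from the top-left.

The receptive field on the input at this output position is [1 9 4 / 2 3 6 / 8 9 6]. Elementwise product with the kernel and sum: 1·1 + 9·3 + 4·-1 + 3·-1 + 6·-2 + 8·1 + 9·2 + 6·1.

41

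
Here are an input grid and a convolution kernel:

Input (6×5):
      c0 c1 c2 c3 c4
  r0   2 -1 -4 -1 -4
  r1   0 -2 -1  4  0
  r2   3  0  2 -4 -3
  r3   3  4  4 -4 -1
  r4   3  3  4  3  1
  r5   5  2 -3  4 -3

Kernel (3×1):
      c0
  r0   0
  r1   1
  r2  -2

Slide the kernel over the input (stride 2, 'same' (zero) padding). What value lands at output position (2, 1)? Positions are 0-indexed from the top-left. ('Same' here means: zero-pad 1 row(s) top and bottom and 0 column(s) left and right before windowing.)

The receptive field on the zero-padded input at this output position is [4 / 4 / -3]. Elementwise product with the kernel and sum: 4·1 + -3·-2.

10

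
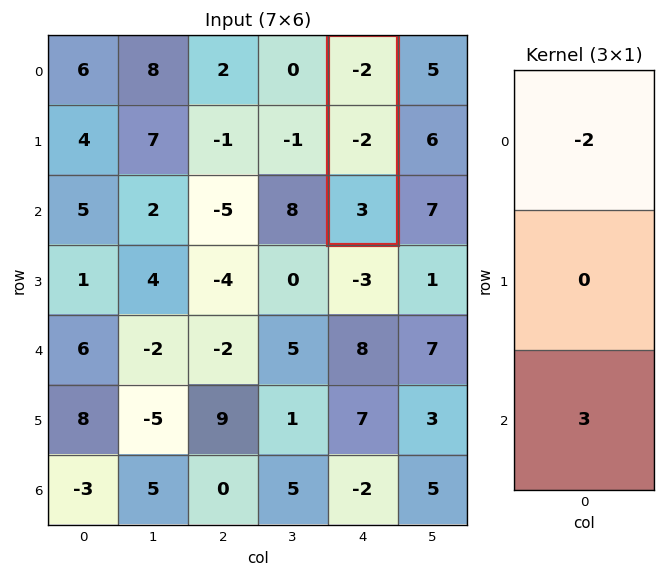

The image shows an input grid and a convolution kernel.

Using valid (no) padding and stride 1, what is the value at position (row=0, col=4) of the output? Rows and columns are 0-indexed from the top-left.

The receptive field on the input at this output position is [-2 / -2 / 3]. Elementwise product with the kernel and sum: -2·-2 + 3·3.

13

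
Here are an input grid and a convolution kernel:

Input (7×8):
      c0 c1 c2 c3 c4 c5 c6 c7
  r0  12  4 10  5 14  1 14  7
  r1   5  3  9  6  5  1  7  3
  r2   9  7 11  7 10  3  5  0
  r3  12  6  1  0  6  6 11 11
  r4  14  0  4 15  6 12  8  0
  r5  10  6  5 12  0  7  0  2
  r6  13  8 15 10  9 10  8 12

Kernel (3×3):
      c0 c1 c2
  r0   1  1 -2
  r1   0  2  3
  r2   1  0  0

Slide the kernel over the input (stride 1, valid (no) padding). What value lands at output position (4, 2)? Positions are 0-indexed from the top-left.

The receptive field on the input at this output position is [4 15 6 / 5 12 0 / 15 10 9]. Elementwise product with the kernel and sum: 4·1 + 15·1 + 6·-2 + 12·2 + 0·3 + 15·1.

46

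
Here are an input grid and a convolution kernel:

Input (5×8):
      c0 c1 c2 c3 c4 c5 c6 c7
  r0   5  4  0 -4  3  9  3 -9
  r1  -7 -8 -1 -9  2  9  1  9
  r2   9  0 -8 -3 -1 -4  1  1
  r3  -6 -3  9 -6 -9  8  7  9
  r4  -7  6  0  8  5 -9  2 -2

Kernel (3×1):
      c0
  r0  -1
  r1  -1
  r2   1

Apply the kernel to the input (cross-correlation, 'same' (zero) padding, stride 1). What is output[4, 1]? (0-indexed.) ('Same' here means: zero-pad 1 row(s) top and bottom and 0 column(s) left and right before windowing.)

The receptive field on the zero-padded input at this output position is [-3 / 6 / 0]. Elementwise product with the kernel and sum: -3·-1 + 6·-1 + 0·1.

-3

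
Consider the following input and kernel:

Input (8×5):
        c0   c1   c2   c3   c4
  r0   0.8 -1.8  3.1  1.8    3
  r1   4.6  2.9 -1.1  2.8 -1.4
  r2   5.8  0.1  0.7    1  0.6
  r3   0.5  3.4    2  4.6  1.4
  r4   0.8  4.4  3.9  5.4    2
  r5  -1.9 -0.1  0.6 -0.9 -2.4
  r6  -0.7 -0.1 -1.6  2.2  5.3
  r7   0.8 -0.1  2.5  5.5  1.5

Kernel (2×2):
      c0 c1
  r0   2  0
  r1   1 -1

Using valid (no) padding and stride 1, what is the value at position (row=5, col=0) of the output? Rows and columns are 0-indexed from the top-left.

The receptive field on the input at this output position is [-1.9 -0.1 / -0.7 -0.1]. Elementwise product with the kernel and sum: -1.9·2 + -0.7·1 + -0.1·-1.

-4.4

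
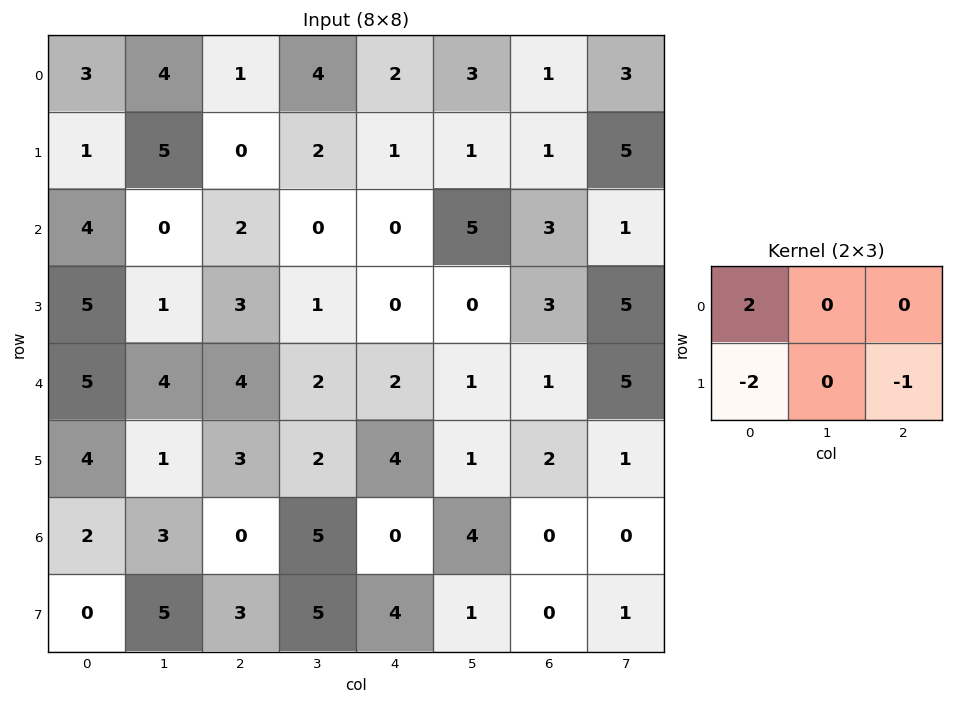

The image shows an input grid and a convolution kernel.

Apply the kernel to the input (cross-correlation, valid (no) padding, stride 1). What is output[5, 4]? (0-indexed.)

The receptive field on the input at this output position is [4 1 2 / 0 4 0]. Elementwise product with the kernel and sum: 4·2 + 0·-2 + 0·-1.

8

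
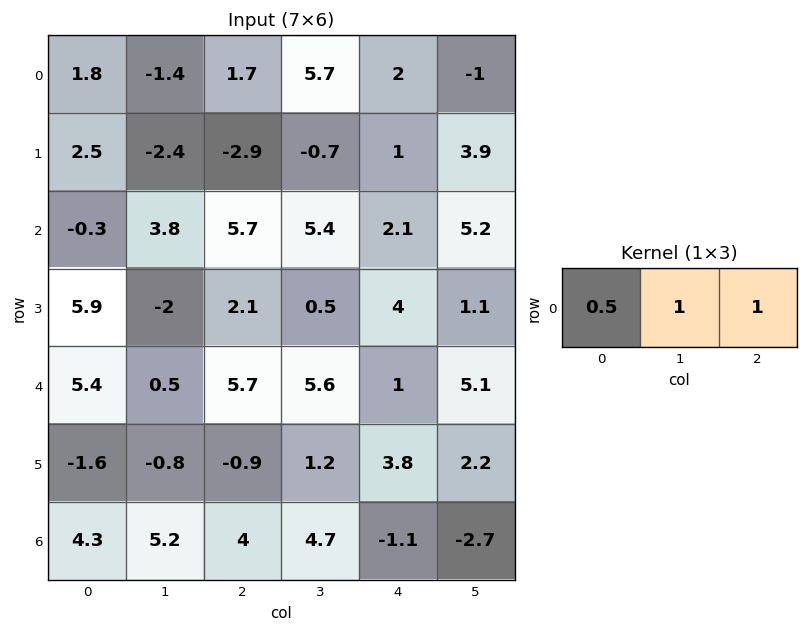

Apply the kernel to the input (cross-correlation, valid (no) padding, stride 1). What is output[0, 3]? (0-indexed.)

The receptive field on the input at this output position is [5.7 2 -1]. Elementwise product with the kernel and sum: 5.7·0.5 + 2·1 + -1·1.

3.85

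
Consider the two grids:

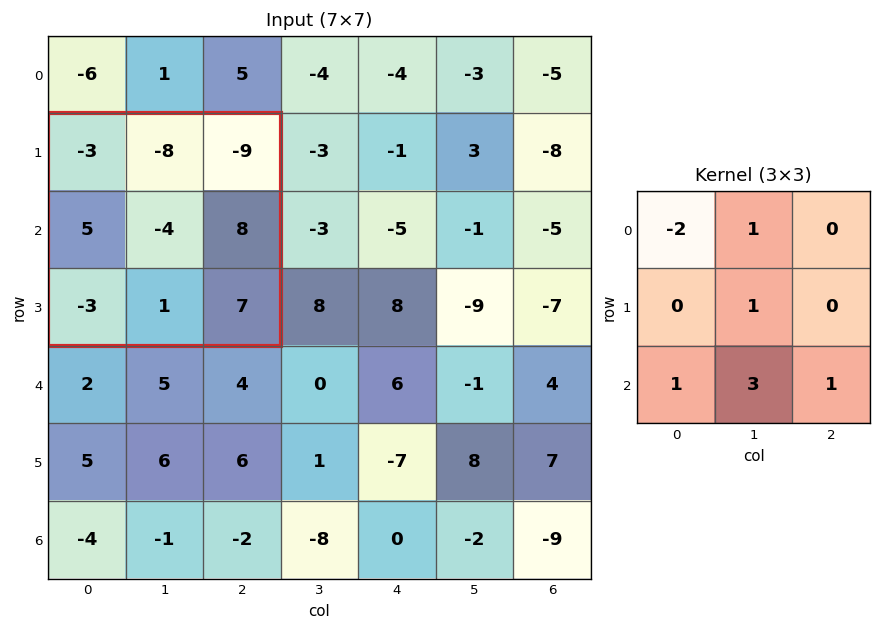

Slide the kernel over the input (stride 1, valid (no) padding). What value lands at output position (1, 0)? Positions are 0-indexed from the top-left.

The receptive field on the input at this output position is [-3 -8 -9 / 5 -4 8 / -3 1 7]. Elementwise product with the kernel and sum: -3·-2 + -8·1 + -4·1 + -3·1 + 1·3 + 7·1.

1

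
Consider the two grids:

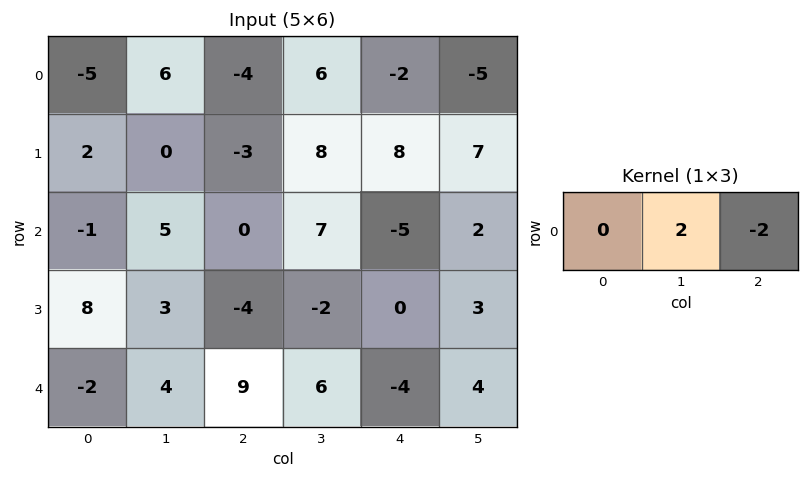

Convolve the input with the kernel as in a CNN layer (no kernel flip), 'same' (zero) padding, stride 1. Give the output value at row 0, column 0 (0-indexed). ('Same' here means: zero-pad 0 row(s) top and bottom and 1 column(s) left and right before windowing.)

The receptive field on the zero-padded input at this output position is [0 -5 6]. Elementwise product with the kernel and sum: -5·2 + 6·-2.

-22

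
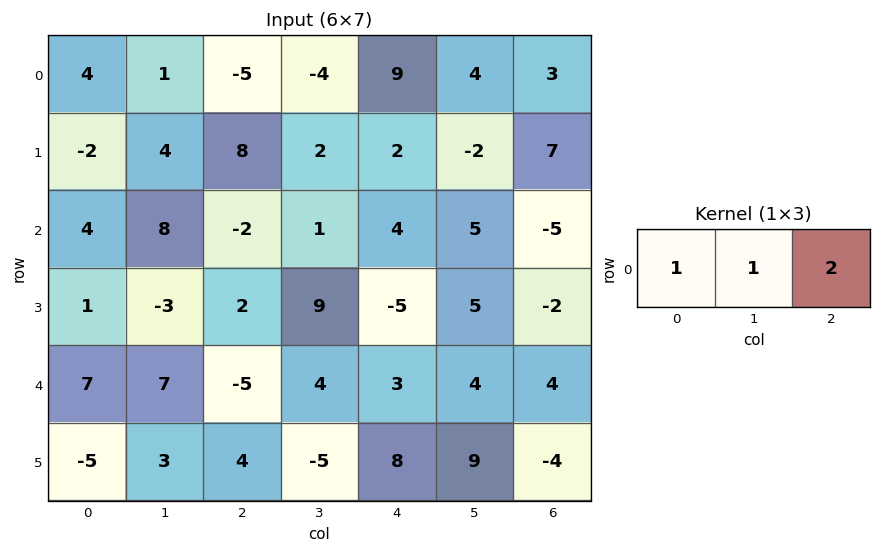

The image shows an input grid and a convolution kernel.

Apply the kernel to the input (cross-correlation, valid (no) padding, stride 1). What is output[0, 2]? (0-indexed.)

9

The receptive field on the input at this output position is [-5 -4 9]. Elementwise product with the kernel and sum: -5·1 + -4·1 + 9·2.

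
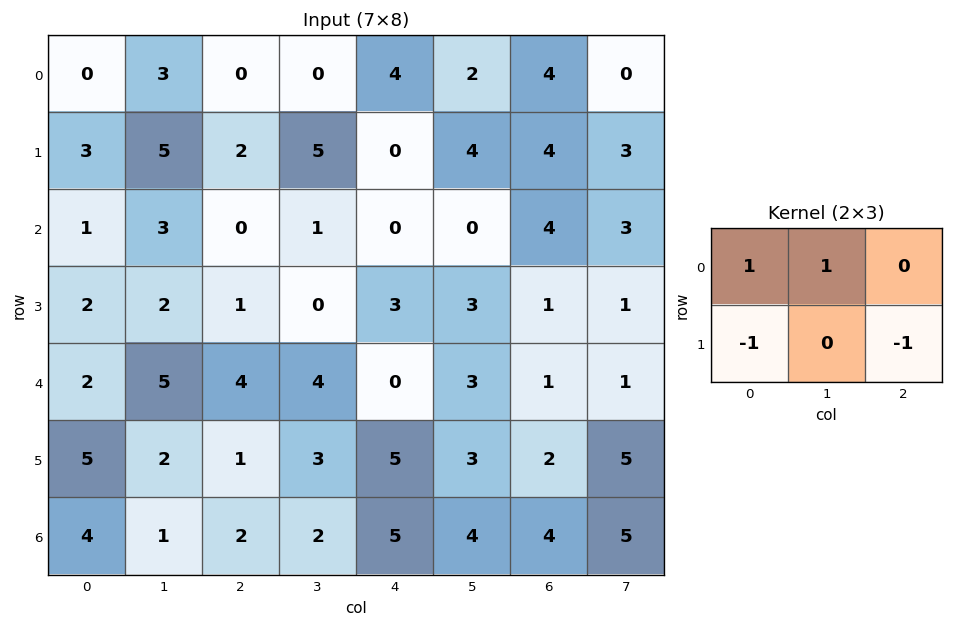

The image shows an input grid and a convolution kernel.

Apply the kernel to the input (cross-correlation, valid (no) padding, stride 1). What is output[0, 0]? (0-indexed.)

-2

The receptive field on the input at this output position is [0 3 0 / 3 5 2]. Elementwise product with the kernel and sum: 0·1 + 3·1 + 3·-1 + 2·-1.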